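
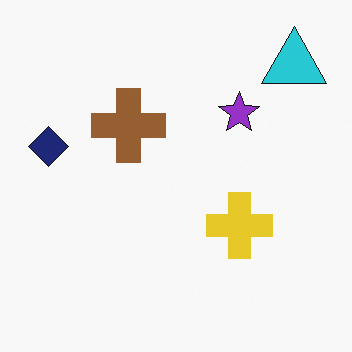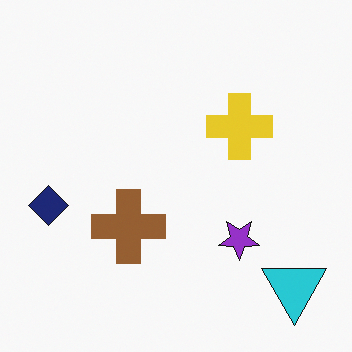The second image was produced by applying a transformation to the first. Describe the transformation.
The image was flipped vertically (top ↔ bottom).

The cyan triangle is in the top-right of the first image and the bottom-right of the second — shapes on opposite sides of the horizontal midline have swapped in a mirror flip.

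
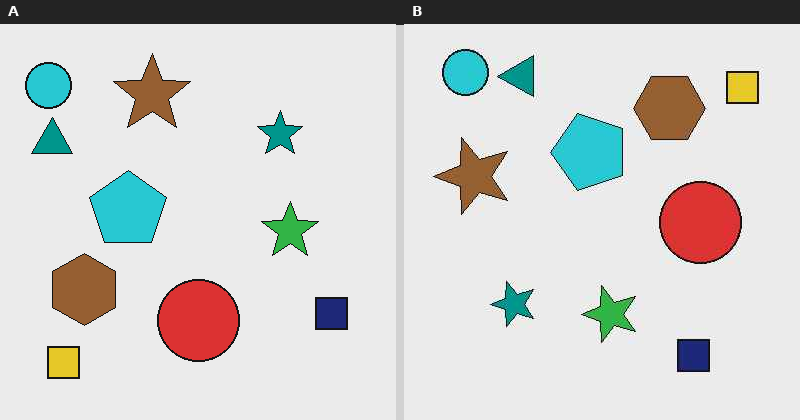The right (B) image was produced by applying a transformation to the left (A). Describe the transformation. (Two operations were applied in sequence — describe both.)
Transposed (reflected across the top-left ↔ bottom-right diagonal), then JPEG-compressed with visible artifacts.

Shapes have swapped their row and column positions — what was in the top-right is now in the bottom-left — a diagonal reflection. Blocky 8×8 compression artifacts appear around shape edges and the flat background shows ringing — characteristic JPEG degradation.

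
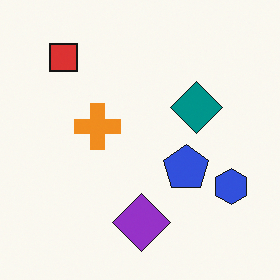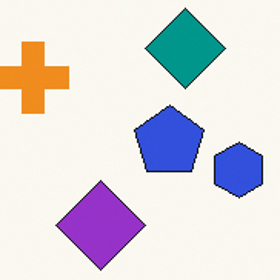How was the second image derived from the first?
It was cropped to a modestly smaller region and rescaled.

The visible shapes are larger and the field of view is narrower; shapes near the original edges may be partly or wholly outside the frame — a crop-and-rescale.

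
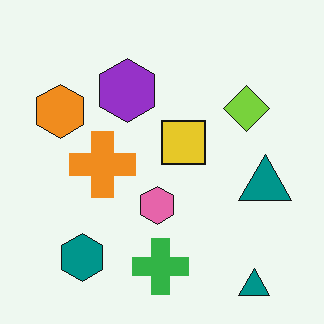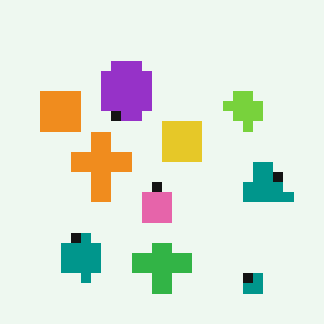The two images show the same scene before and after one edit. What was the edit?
The transformation is: heavily pixelated into large blocks.

Shapes are reduced to large square blocks; fine edges and outlines are lost — a downscale-then-upscale (mosaic) effect.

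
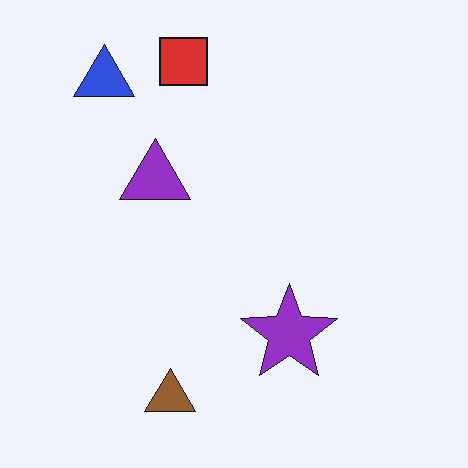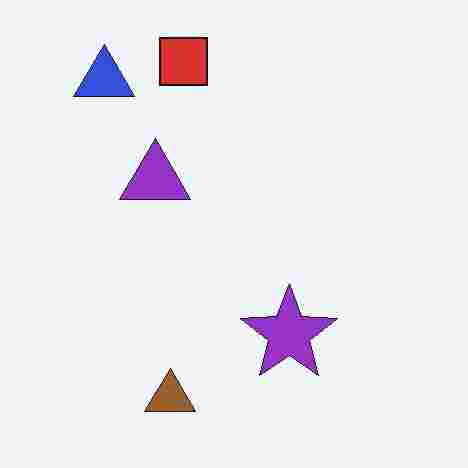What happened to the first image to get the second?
The second image is the first heavily JPEG-compressed with obvious blocking artifacts.

Blocky 8×8 compression artifacts appear around shape edges and the flat background shows ringing — characteristic JPEG degradation.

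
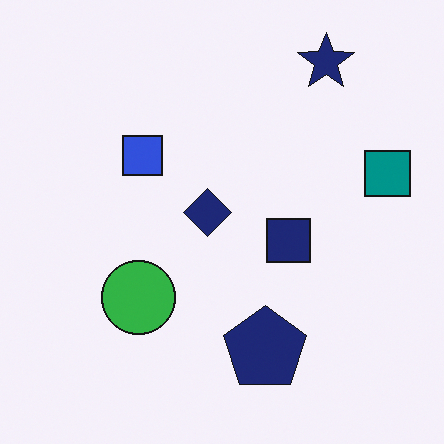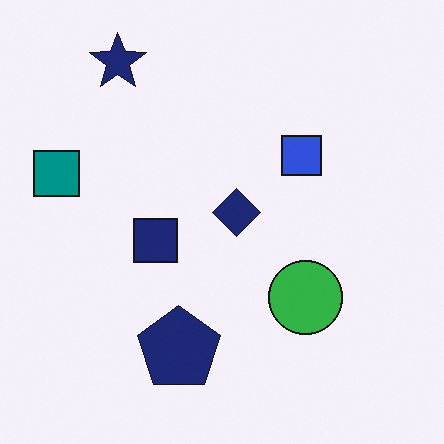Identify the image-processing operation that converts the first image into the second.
The transformation is: flipped horizontally (left ↔ right).

The teal square is in the right of the first image and the left of the second — shapes on opposite sides of the vertical midline have swapped in a mirror flip.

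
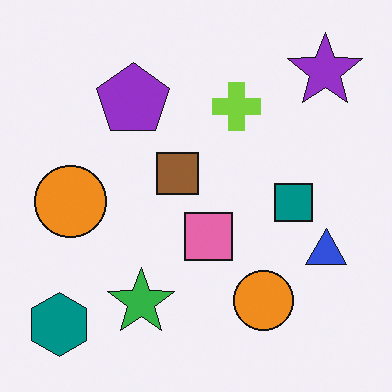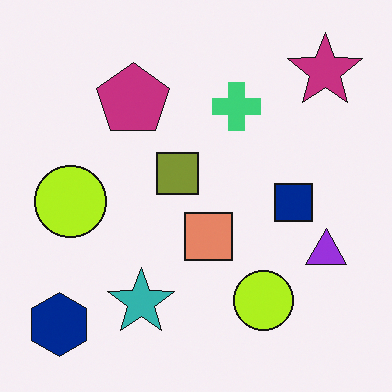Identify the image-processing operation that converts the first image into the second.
The image was hue-shifted by a small amount.

Every shape's color has rotated by the same amount around the hue wheel — a uniform hue shift.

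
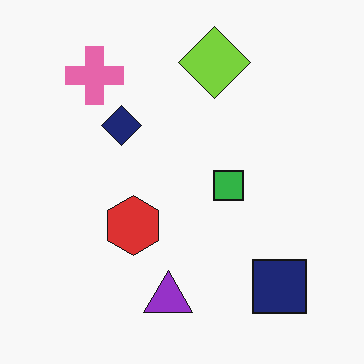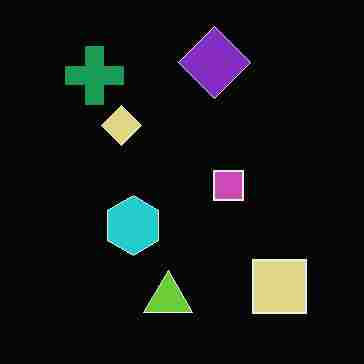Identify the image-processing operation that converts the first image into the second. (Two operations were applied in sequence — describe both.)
The transformation is: heavily JPEG-compressed with obvious blocking artifacts, then color-inverted (negative).

Blocky 8×8 compression artifacts appear around shape edges and the flat background shows ringing — characteristic JPEG degradation. The light background has become dark and every shape's color is its complement — a photographic negative.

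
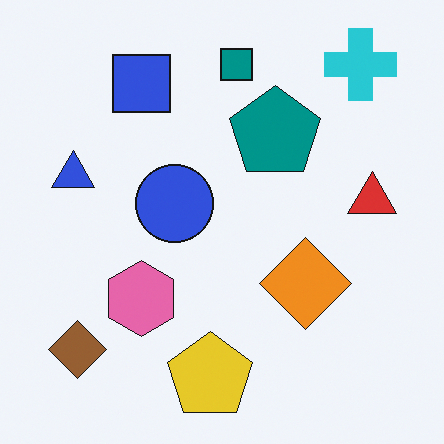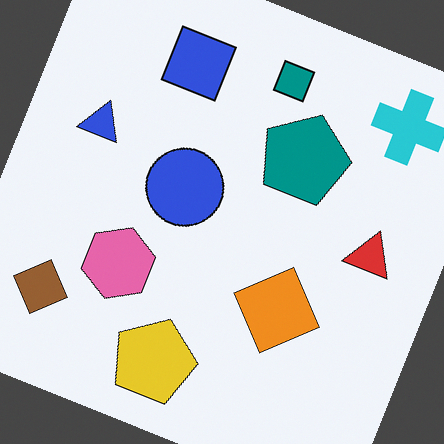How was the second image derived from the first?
This is the original image rotated clockwise by a clearly visible amount.

Every shape is tilted by the same angle and the image corners show triangular fill wedges — a whole-image rotation by a non-right angle.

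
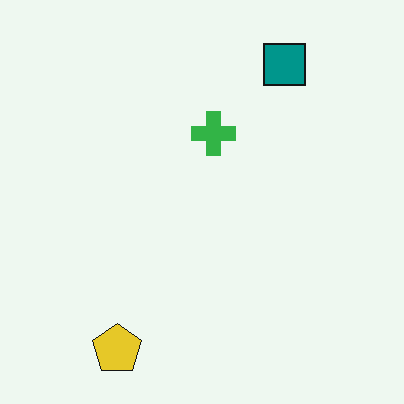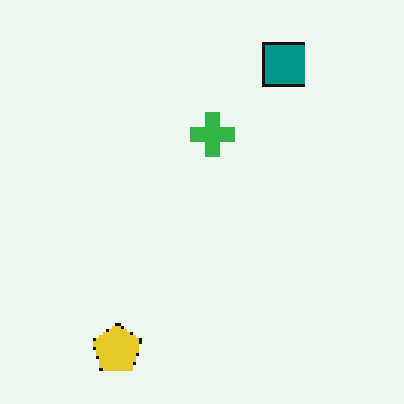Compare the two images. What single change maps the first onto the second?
It was mildly pixelated.

Shapes are reduced to large square blocks; fine edges and outlines are lost — a downscale-then-upscale (mosaic) effect.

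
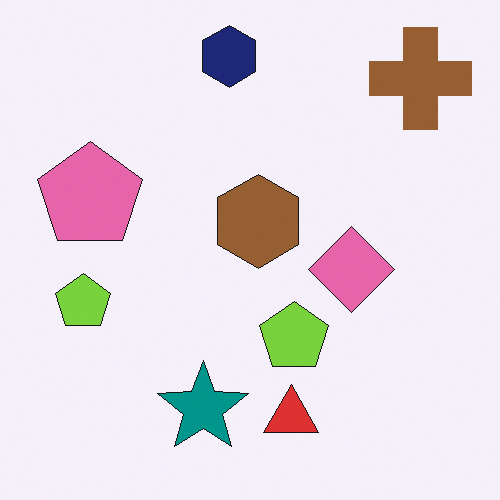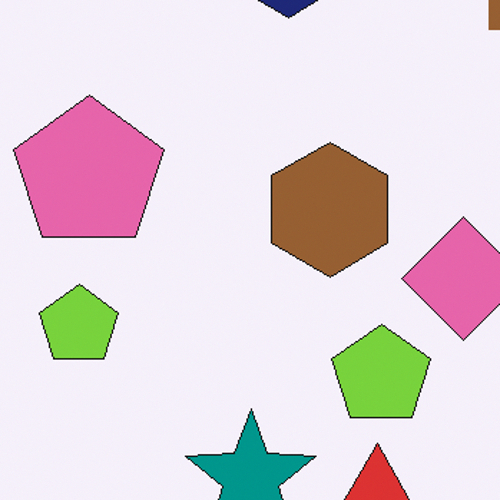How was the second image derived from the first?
Cropped to a modestly smaller region and rescaled.

The visible shapes are larger and the field of view is narrower; shapes near the original edges may be partly or wholly outside the frame — a crop-and-rescale.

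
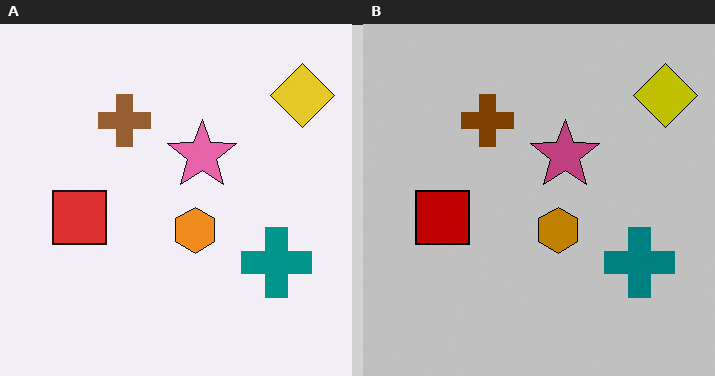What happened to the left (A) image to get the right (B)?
The image was heavily posterized to just a handful of flat colors.

Each flat color has snapped to a coarser quantized level — most visibly, the near-white background has dropped to a flat grey.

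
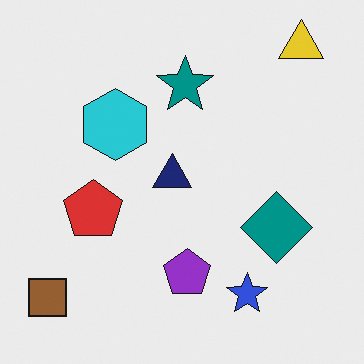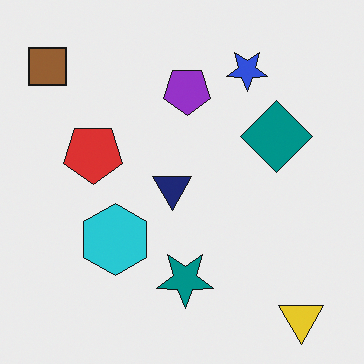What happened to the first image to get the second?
The image was flipped vertically (top ↔ bottom).

The yellow triangle is in the top-right of the first image and the bottom-right of the second — shapes on opposite sides of the horizontal midline have swapped in a mirror flip.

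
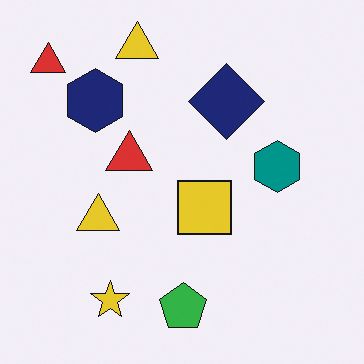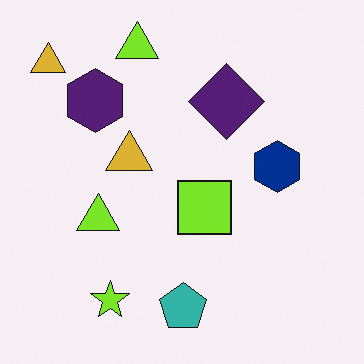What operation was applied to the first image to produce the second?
It was hue-shifted by a small amount.

Every shape's color has rotated by the same amount around the hue wheel — a uniform hue shift.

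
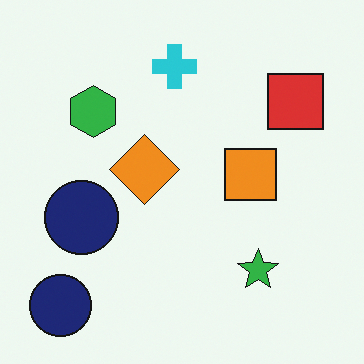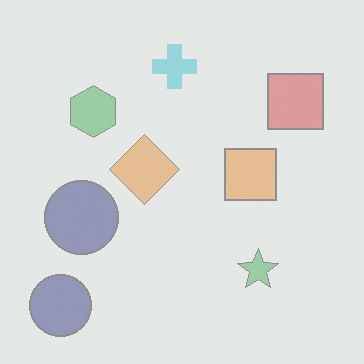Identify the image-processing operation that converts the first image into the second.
This is the original image given much lower contrast.

Tones are pushed toward mid-grey across the whole image — a global contrast change.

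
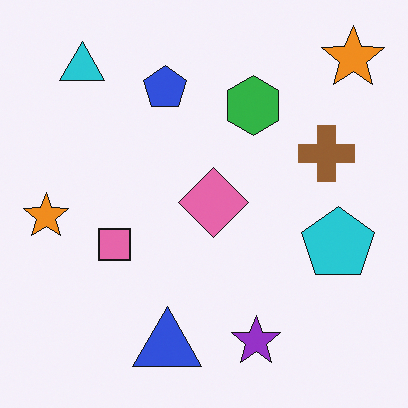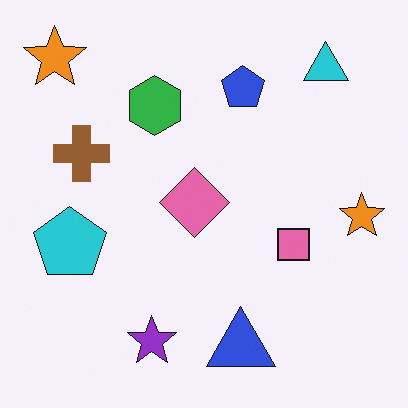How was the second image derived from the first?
The second image is the first flipped horizontally (left ↔ right).

The cyan pentagon is in the right of the first image and the left of the second — shapes on opposite sides of the vertical midline have swapped in a mirror flip.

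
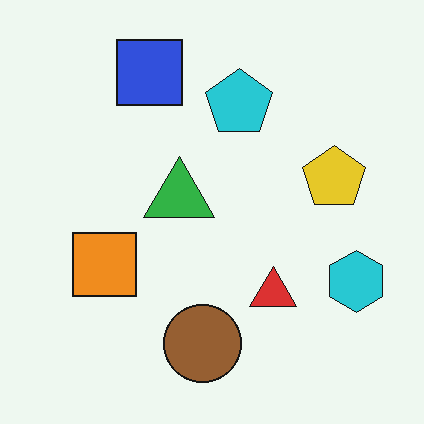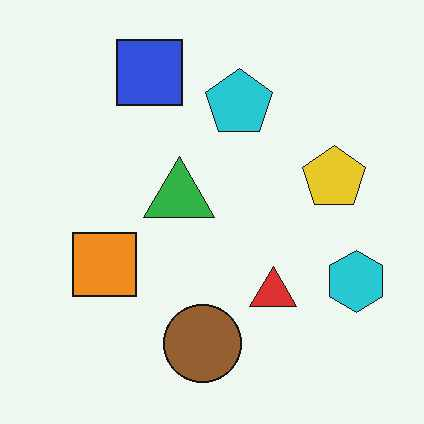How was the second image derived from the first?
The second image is the first given moderate JPEG compression.

Blocky 8×8 compression artifacts appear around shape edges and the flat background shows ringing — characteristic JPEG degradation.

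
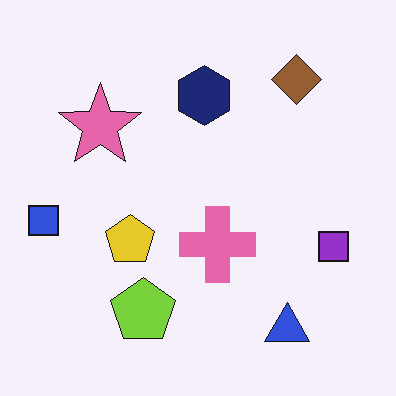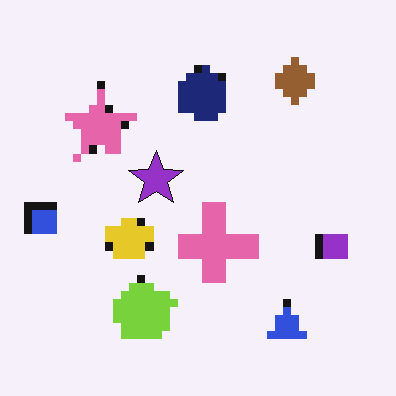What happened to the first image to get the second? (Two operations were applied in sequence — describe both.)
Moderately pixelated, then overlaid with an additional purple star.

Shapes are reduced to large square blocks; fine edges and outlines are lost — a downscale-then-upscale (mosaic) effect. A purple star appears in the second image that is absent from the first.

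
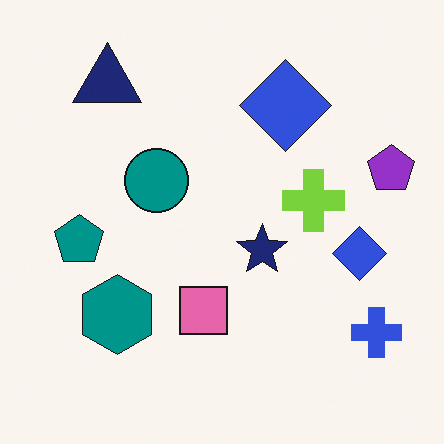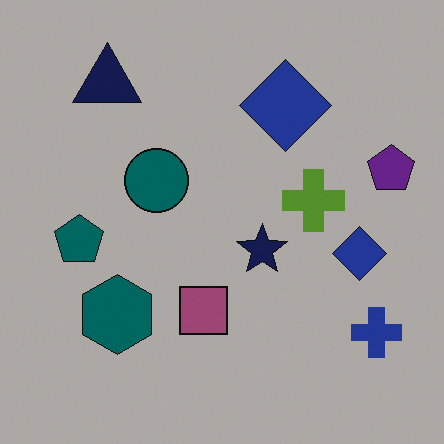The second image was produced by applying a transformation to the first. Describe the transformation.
The image was substantially darkened.

Every pixel — background and shapes alike — is uniformly darkened.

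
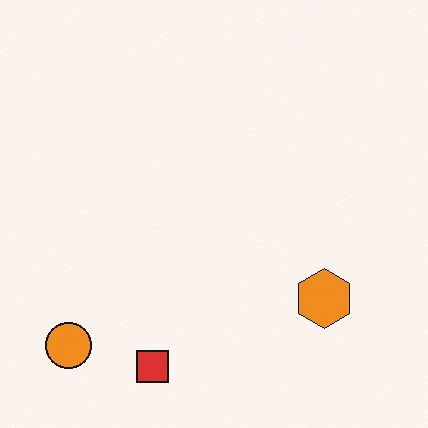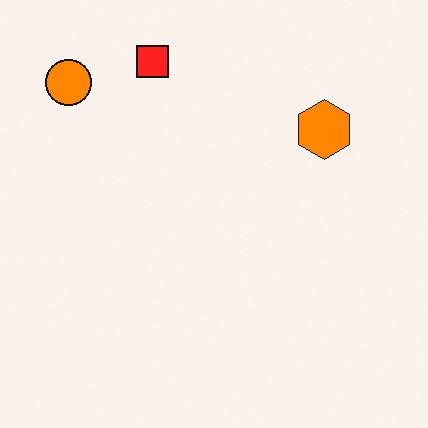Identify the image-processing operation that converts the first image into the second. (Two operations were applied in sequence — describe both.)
This is the original image flipped vertically (top ↔ bottom), then slightly oversaturated.

The red square is in the bottom of the first image and the top of the second — shapes on opposite sides of the horizontal midline have swapped in a mirror flip. All colors are more vivid — a global saturation change.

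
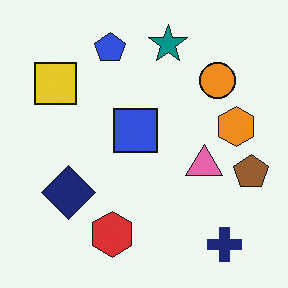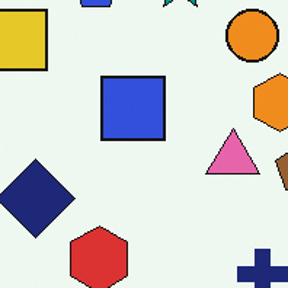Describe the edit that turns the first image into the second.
This is the original image cropped to a modestly smaller region and rescaled.

The visible shapes are larger and the field of view is narrower; shapes near the original edges may be partly or wholly outside the frame — a crop-and-rescale.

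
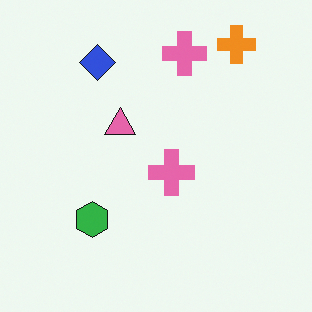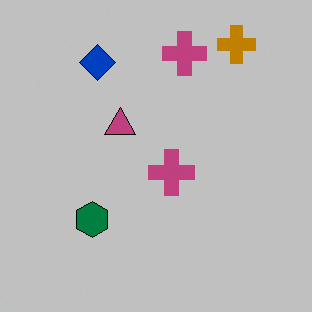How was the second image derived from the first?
It was aggressively posterized.

Each flat color has snapped to a coarser quantized level — most visibly, the near-white background has dropped to a flat grey.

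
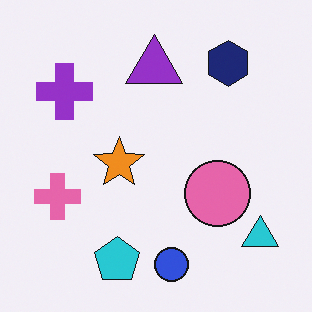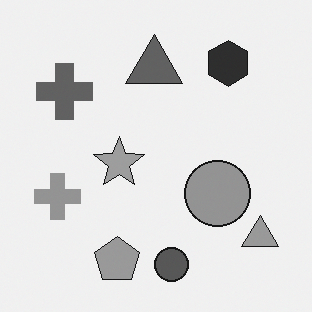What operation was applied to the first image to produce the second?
The image was converted to grayscale.

All color is removed — every shape is now a shade of grey.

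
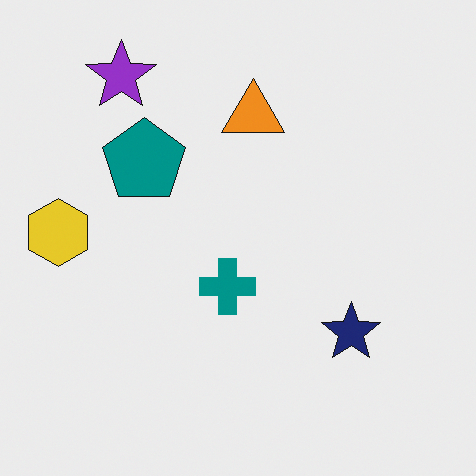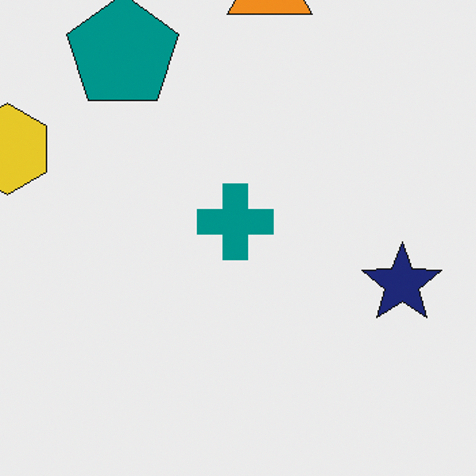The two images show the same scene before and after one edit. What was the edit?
The second image is the first cropped slightly and scaled back up.

The visible shapes are larger and the field of view is narrower; shapes near the original edges may be partly or wholly outside the frame — a crop-and-rescale.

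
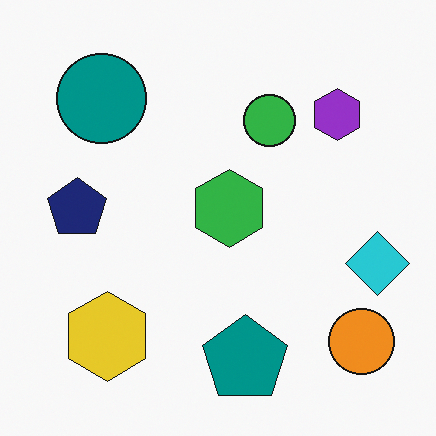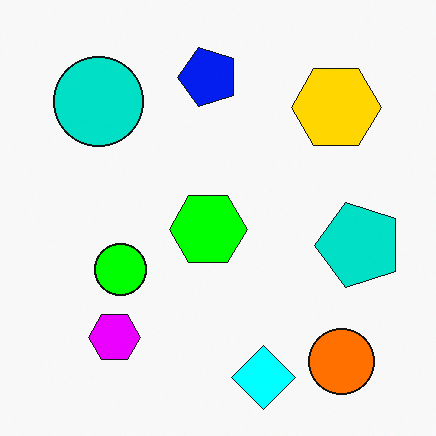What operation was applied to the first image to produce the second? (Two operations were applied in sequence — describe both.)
Heavily oversaturated, then transposed (reflected across the top-left ↔ bottom-right diagonal).

All colors are more vivid — a global saturation change. Shapes have swapped their row and column positions — what was in the top-right is now in the bottom-left — a diagonal reflection.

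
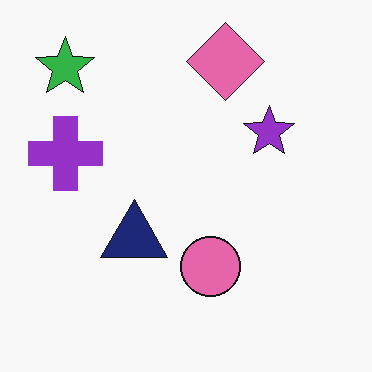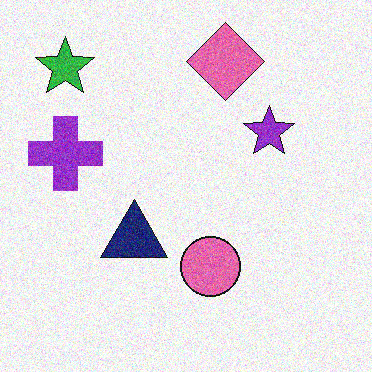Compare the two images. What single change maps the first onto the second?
This is the original image degraded with moderate additive noise.

Random speckle covers the whole image, including the flat background.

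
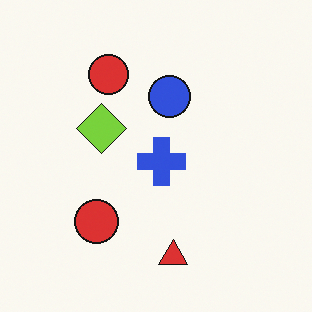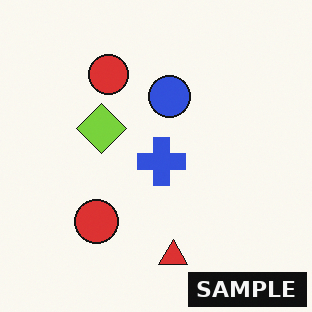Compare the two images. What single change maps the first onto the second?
This is the original image watermarked with the text "SAMPLE" in the lower-right corner.

A dark label reading "SAMPLE" appears in the lower-right corner.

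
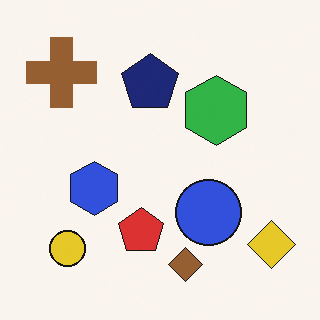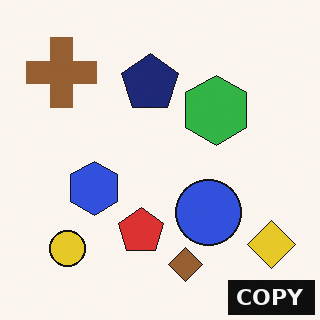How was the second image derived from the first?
It was watermarked with the text "COPY" in the lower-right corner.

A dark label reading "COPY" appears in the lower-right corner.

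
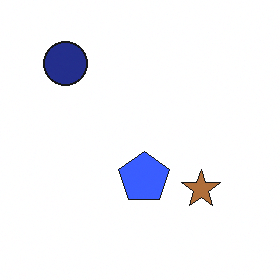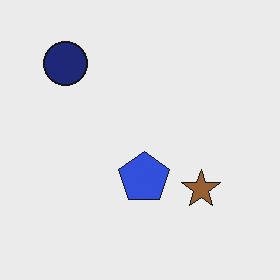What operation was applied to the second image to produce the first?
Brightened a little.

Every pixel — background and shapes alike — is uniformly brightened.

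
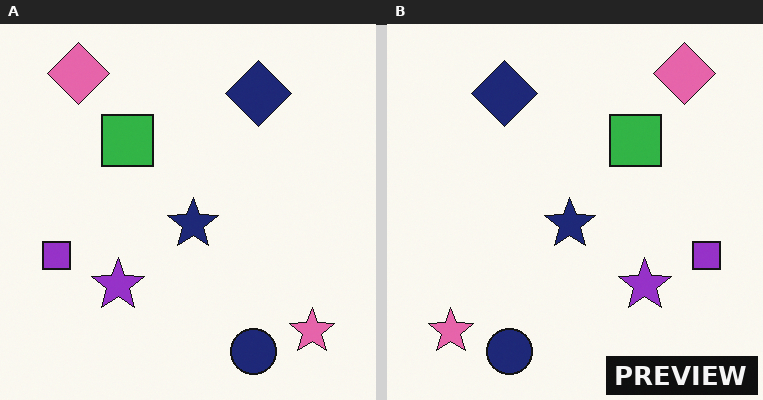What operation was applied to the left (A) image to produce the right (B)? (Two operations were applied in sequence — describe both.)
This is the original image flipped horizontally (left ↔ right), then watermarked with the text "PREVIEW" in the lower-right corner.

The purple square is in the left of the left (A) image and the right of the right (B) — shapes on opposite sides of the vertical midline have swapped in a mirror flip. A dark label reading "PREVIEW" appears in the lower-right corner.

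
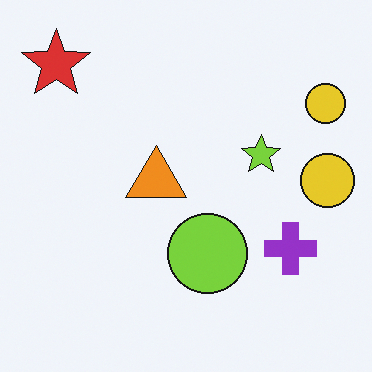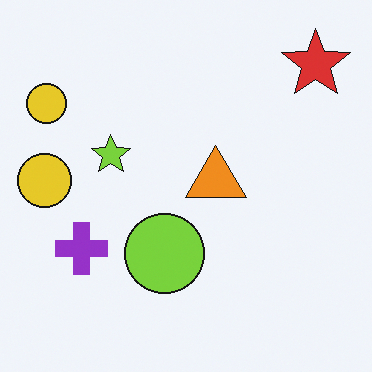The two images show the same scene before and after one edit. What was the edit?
The image was flipped horizontally (left ↔ right).

The red star is in the top-left of the first image and the top-right of the second — shapes on opposite sides of the vertical midline have swapped in a mirror flip.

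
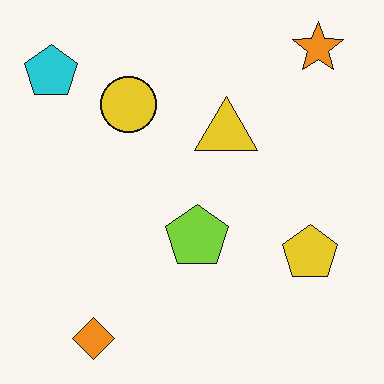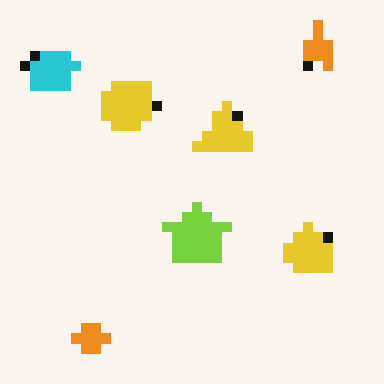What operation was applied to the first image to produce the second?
The transformation is: heavily pixelated into large blocks.

Shapes are reduced to large square blocks; fine edges and outlines are lost — a downscale-then-upscale (mosaic) effect.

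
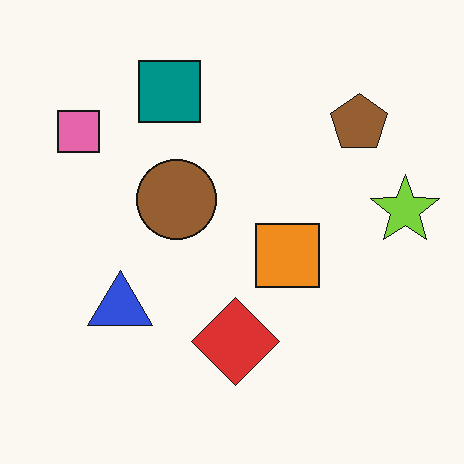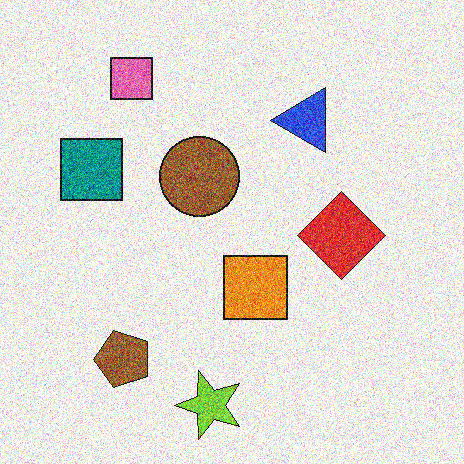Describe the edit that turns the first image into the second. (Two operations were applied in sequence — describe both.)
The image was transposed (reflected across the top-left ↔ bottom-right diagonal), then degraded with a thick layer of grain.

Shapes have swapped their row and column positions — what was in the top-right is now in the bottom-left — a diagonal reflection. Random speckle covers the whole image, including the flat background.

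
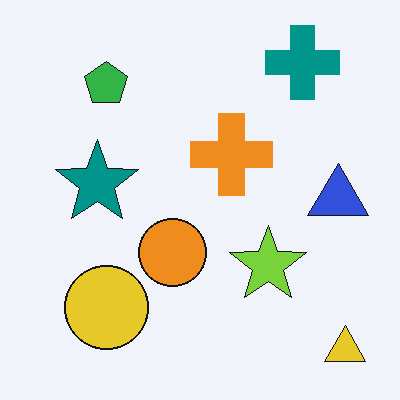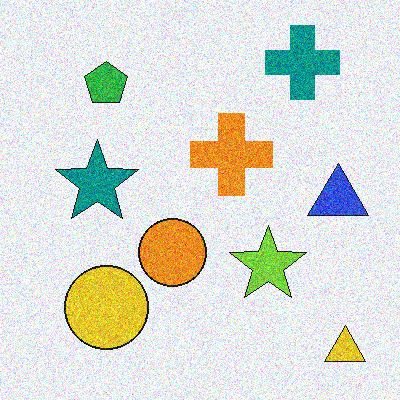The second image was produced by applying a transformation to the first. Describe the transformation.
This is the original image degraded with strong gaussian noise.

Random speckle covers the whole image, including the flat background.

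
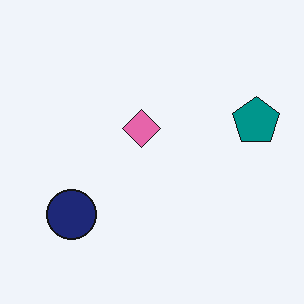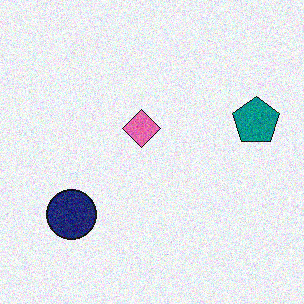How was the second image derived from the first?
The image was degraded with visible gaussian noise.

Random speckle covers the whole image, including the flat background.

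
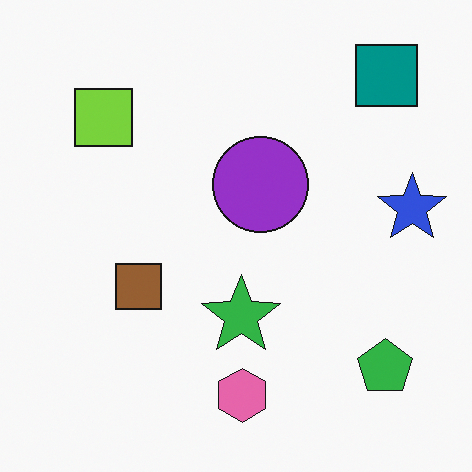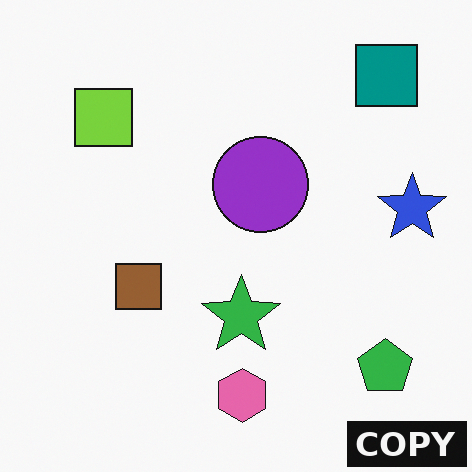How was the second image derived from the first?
Watermarked with the text "COPY" in the lower-right corner.

A dark label reading "COPY" appears in the lower-right corner.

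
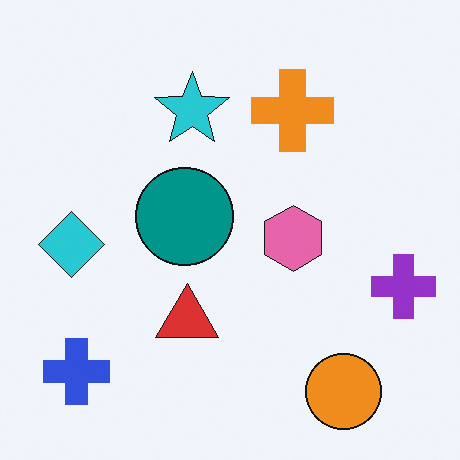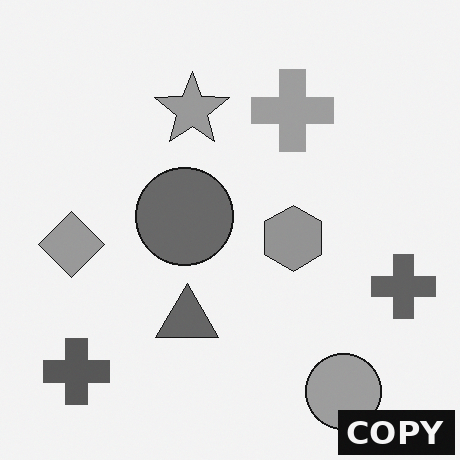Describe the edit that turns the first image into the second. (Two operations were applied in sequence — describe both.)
It was converted to grayscale, then watermarked with the text "COPY" in the lower-right corner.

All color is removed — every shape is now a shade of grey. A dark label reading "COPY" appears in the lower-right corner.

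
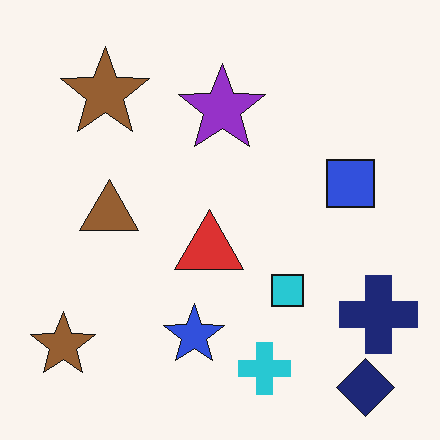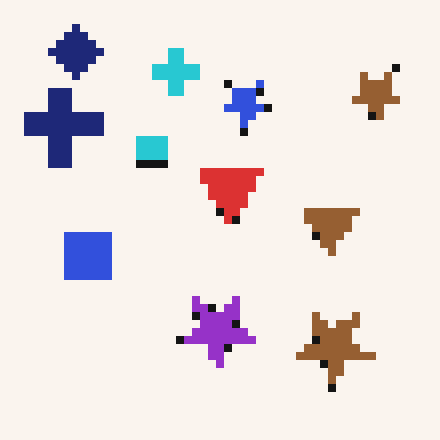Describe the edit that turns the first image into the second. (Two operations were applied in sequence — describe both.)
Rotated 180°, then moderately pixelated.

The navy diamond sits in the bottom-right of the first image and the top-left of the second — consistent with a whole-image 180° rotation. Shapes are reduced to large square blocks; fine edges and outlines are lost — a downscale-then-upscale (mosaic) effect.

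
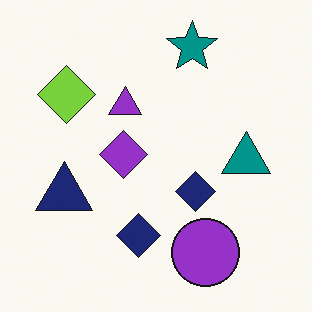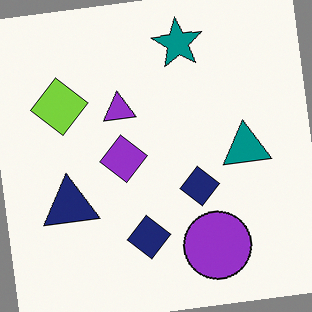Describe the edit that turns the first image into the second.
The transformation is: rotated counter-clockwise by a small amount.

Every shape is tilted by the same angle and the image corners show triangular fill wedges — a whole-image rotation by a non-right angle.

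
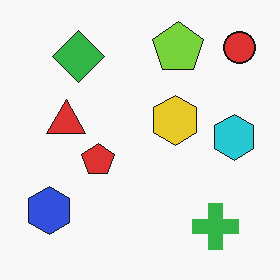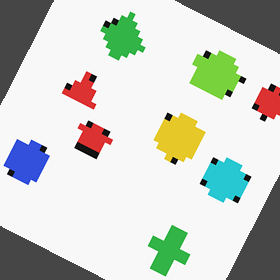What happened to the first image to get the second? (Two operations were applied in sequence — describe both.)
This is the original image moderately pixelated, then rotated clockwise by a moderate amount.

Shapes are reduced to large square blocks; fine edges and outlines are lost — a downscale-then-upscale (mosaic) effect. Every shape is tilted by the same angle and the image corners show triangular fill wedges — a whole-image rotation by a non-right angle.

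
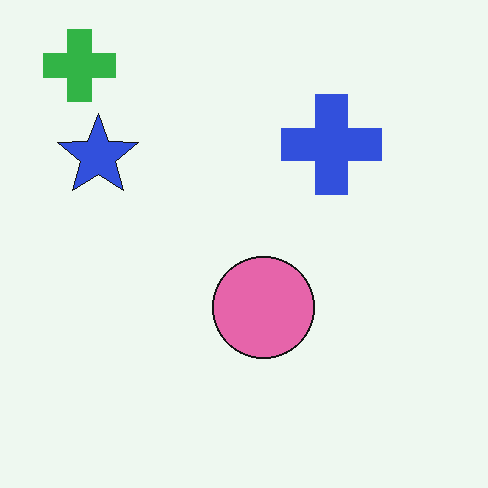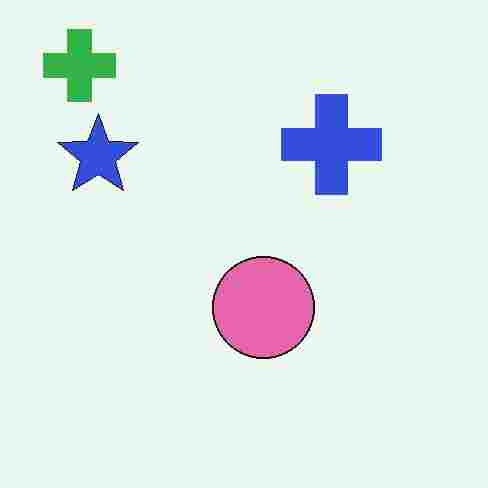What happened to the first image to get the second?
Heavily JPEG-compressed with obvious blocking artifacts.

Blocky 8×8 compression artifacts appear around shape edges and the flat background shows ringing — characteristic JPEG degradation.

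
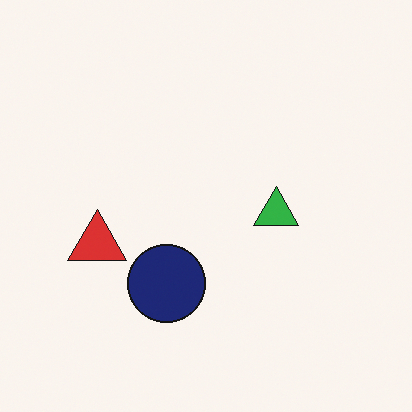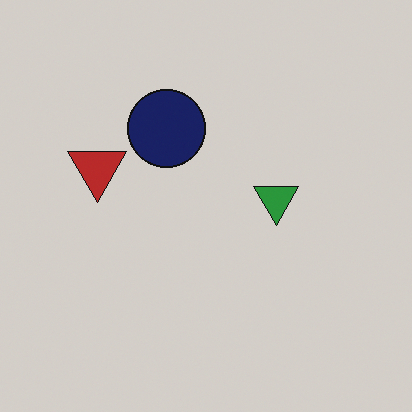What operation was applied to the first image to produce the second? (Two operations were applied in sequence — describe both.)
It was flipped vertically (top ↔ bottom), then slightly darkened.

The navy circle is in the bottom of the first image and the top of the second — shapes on opposite sides of the horizontal midline have swapped in a mirror flip. Every pixel — background and shapes alike — is uniformly darkened.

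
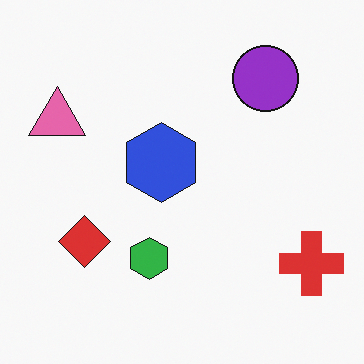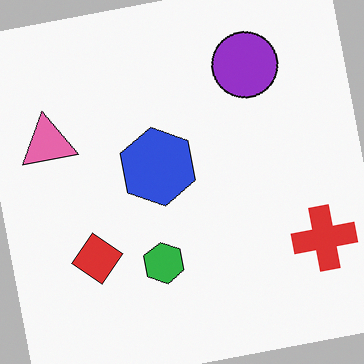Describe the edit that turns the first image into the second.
This is the original image rotated counter-clockwise by a small amount.

Every shape is tilted by the same angle and the image corners show triangular fill wedges — a whole-image rotation by a non-right angle.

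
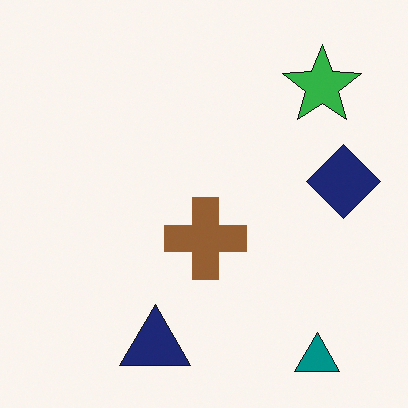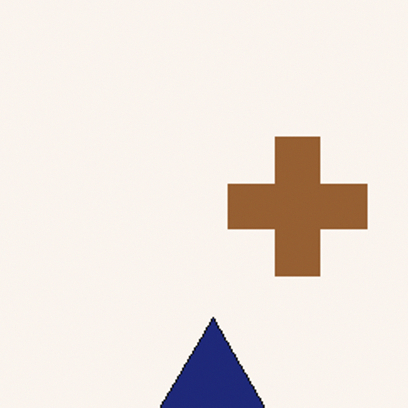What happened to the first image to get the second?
Cropped tightly and scaled back up.

The visible shapes are larger and the field of view is narrower; shapes near the original edges may be partly or wholly outside the frame — a crop-and-rescale.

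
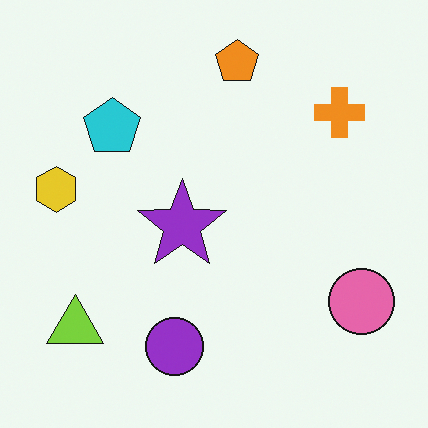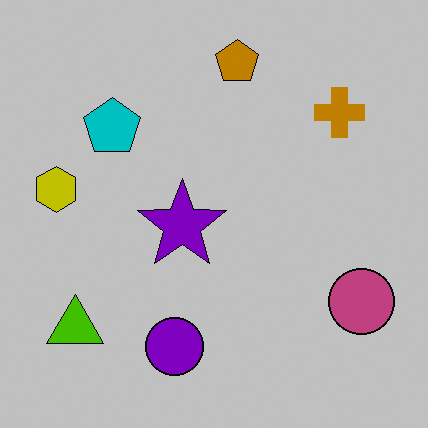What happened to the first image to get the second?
The image was aggressively posterized.

Each flat color has snapped to a coarser quantized level — most visibly, the near-white background has dropped to a flat grey.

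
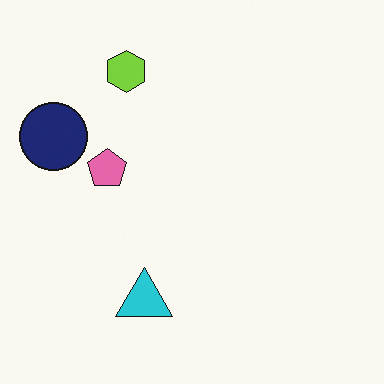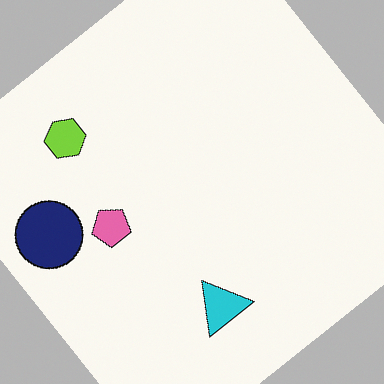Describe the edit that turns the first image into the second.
The transformation is: rotated counter-clockwise by a large amount — several tens of degrees.

Every shape is tilted by the same angle and the image corners show triangular fill wedges — a whole-image rotation by a non-right angle.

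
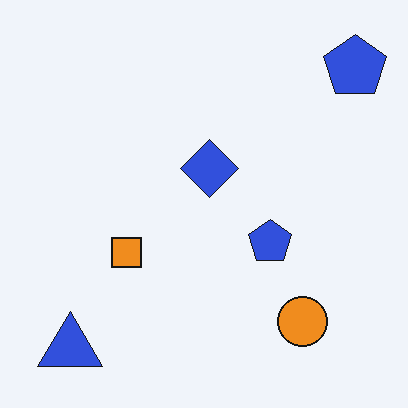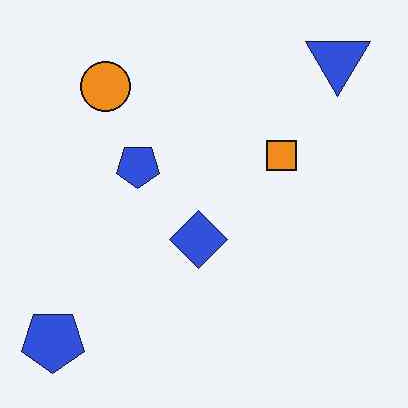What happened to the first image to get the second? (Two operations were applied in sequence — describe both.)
The second image is the first JPEG-compressed with visible artifacts, then rotated 180°.

Blocky 8×8 compression artifacts appear around shape edges and the flat background shows ringing — characteristic JPEG degradation. The blue triangle sits in the bottom-left of the first image and the top-right of the second — consistent with a whole-image 180° rotation.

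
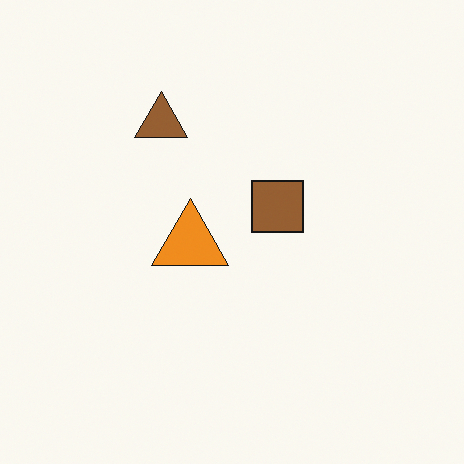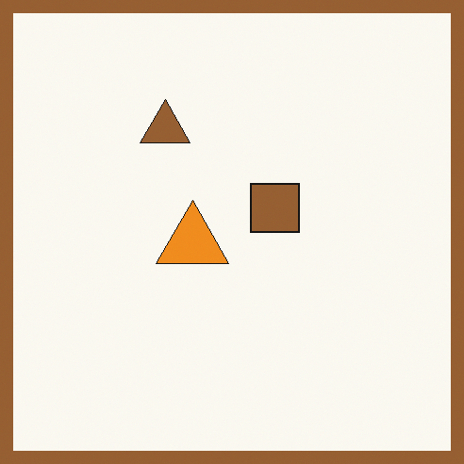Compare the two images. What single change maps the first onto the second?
This is the original image framed with a brown border.

A solid brown frame runs around the edge of the second image, with the content slightly shrunk inside it.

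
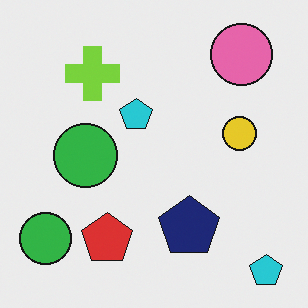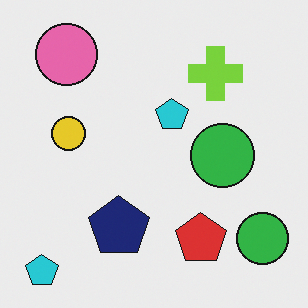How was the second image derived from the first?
The second image is the first flipped horizontally (left ↔ right).

The pink circle is in the top-right of the first image and the top-left of the second — shapes on opposite sides of the vertical midline have swapped in a mirror flip.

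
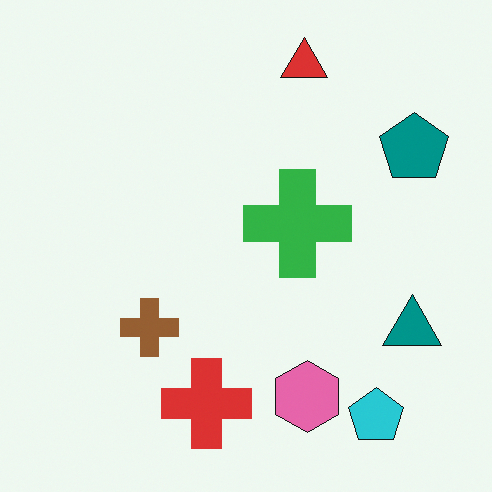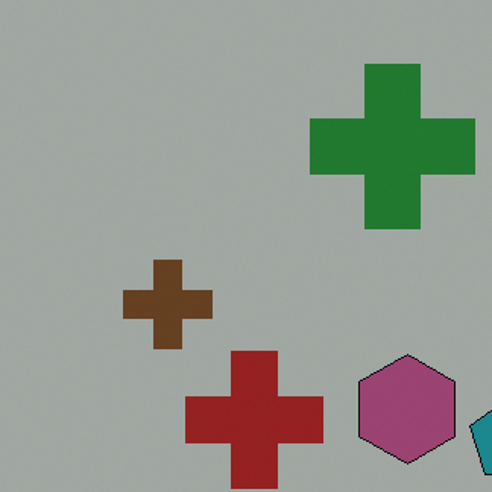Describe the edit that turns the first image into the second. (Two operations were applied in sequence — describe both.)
The image was cropped to a modestly smaller region and rescaled, then substantially darkened.

The visible shapes are larger and the field of view is narrower; shapes near the original edges may be partly or wholly outside the frame — a crop-and-rescale. Every pixel — background and shapes alike — is uniformly darkened.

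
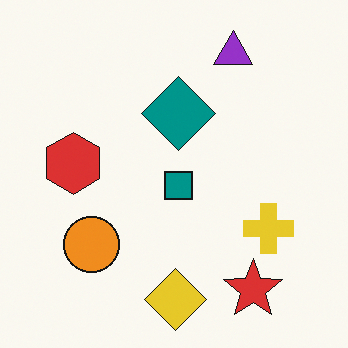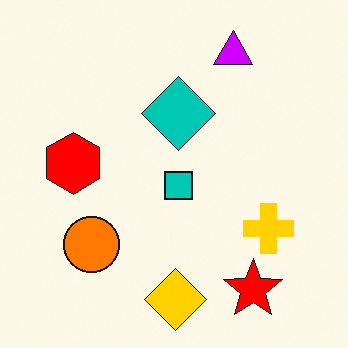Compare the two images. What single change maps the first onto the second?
The second image is the first heavily oversaturated.

All colors are more vivid — a global saturation change.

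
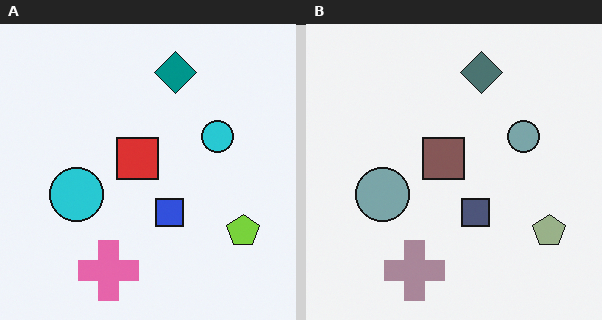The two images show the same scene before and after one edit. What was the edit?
The image was made much more muted (saturation change).

All colors are more muted and greyish — a global saturation change.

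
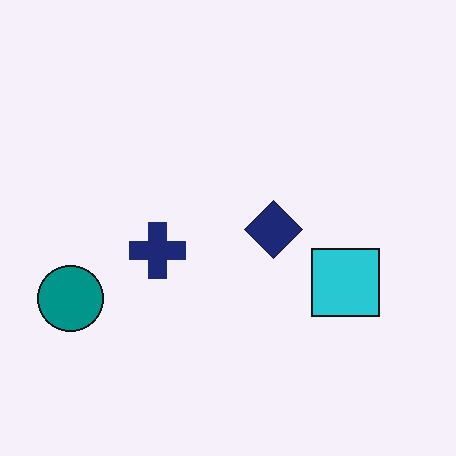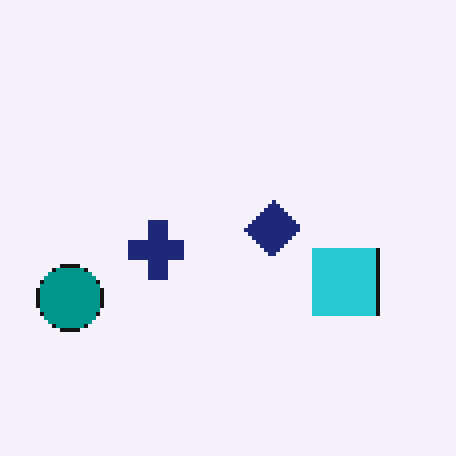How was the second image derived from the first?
It was lightly pixelated (a mild mosaic effect).

Shapes are reduced to large square blocks; fine edges and outlines are lost — a downscale-then-upscale (mosaic) effect.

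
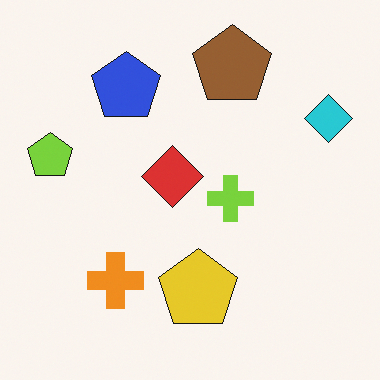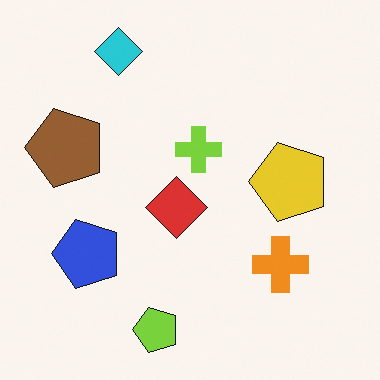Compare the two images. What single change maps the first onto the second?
The second image is the first rotated 90° counter-clockwise.

The cyan diamond sits in the top-right of the first image and the top-left of the second — consistent with a whole-image 90° counter-clockwise rotation.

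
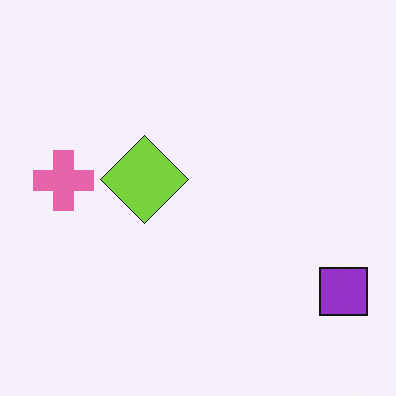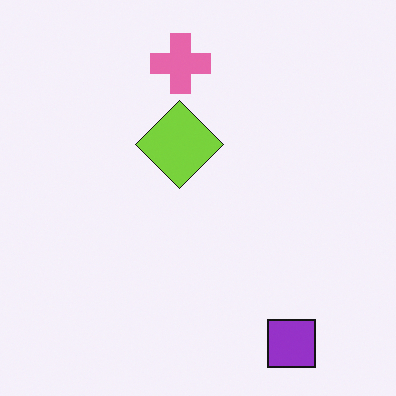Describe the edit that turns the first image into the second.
The image was transposed (reflected across the top-left ↔ bottom-right diagonal).

Shapes have swapped their row and column positions — what was in the top-right is now in the bottom-left — a diagonal reflection.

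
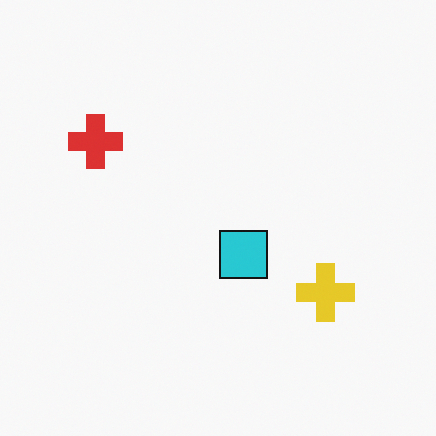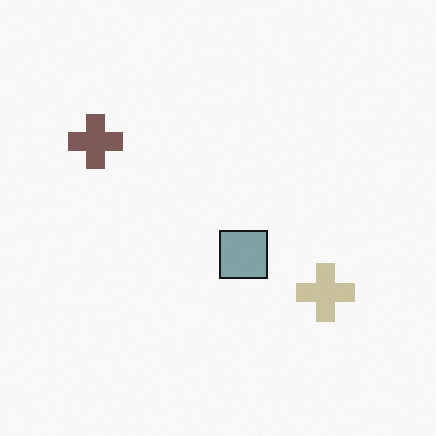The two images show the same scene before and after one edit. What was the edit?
The transformation is: made much more muted (saturation change).

All colors are more muted and greyish — a global saturation change.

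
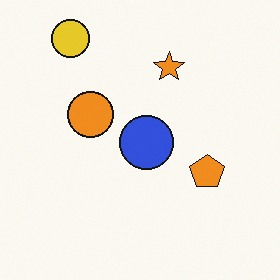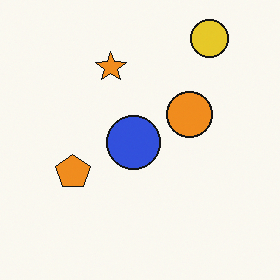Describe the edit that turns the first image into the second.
This is the original image flipped horizontally (left ↔ right).

The yellow circle is in the top-left of the first image and the top-right of the second — shapes on opposite sides of the vertical midline have swapped in a mirror flip.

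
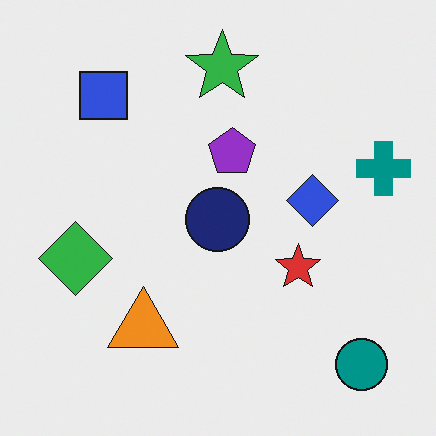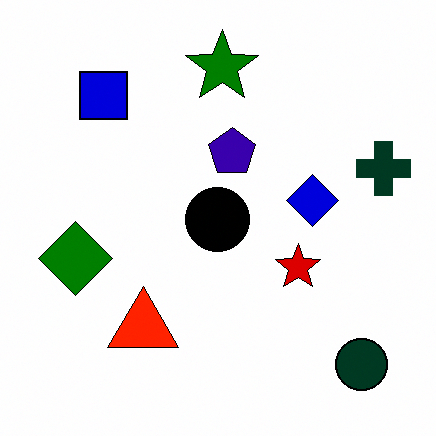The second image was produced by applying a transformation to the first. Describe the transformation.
The image was given much higher contrast.

Tones are pushed away from mid-grey across the whole image — a global contrast change.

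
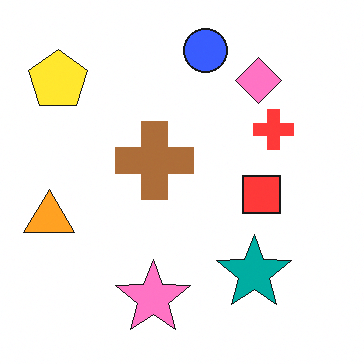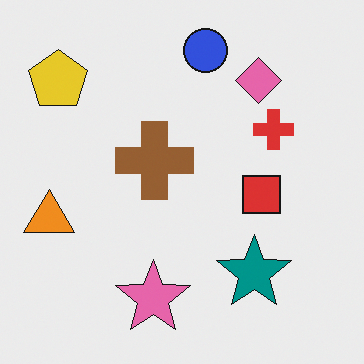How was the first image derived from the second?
The first image is the second brightened a little.

Every pixel — background and shapes alike — is uniformly brightened.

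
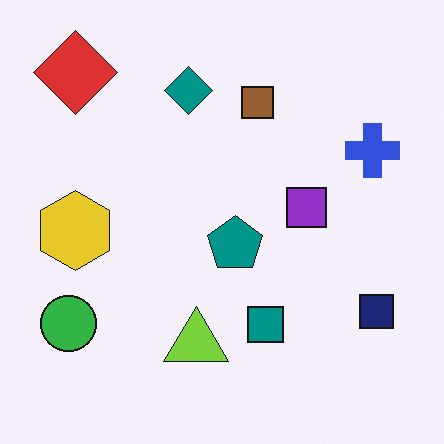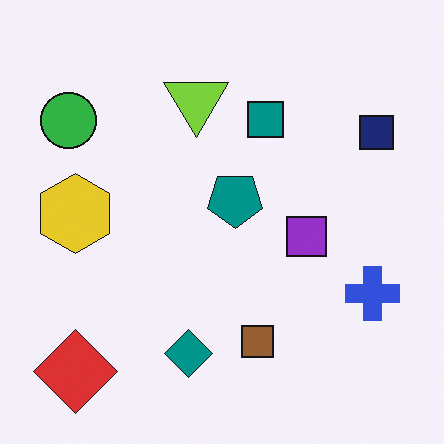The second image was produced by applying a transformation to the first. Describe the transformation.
Flipped vertically (top ↔ bottom).

The red diamond is in the top-left of the first image and the bottom-left of the second — shapes on opposite sides of the horizontal midline have swapped in a mirror flip.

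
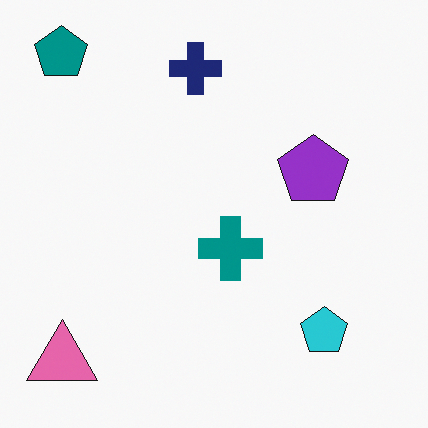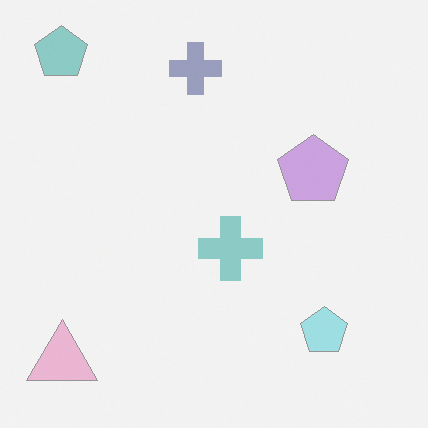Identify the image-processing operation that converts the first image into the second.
This is the original image washed out (contrast reduced).

Tones are pushed toward mid-grey across the whole image — a global contrast change.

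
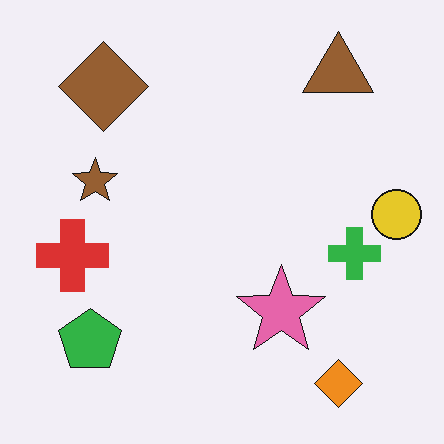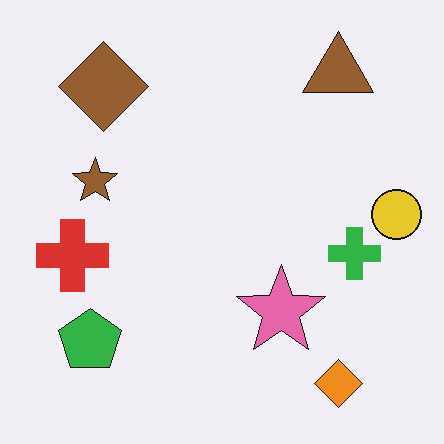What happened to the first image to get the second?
It was given moderate JPEG compression.

Blocky 8×8 compression artifacts appear around shape edges and the flat background shows ringing — characteristic JPEG degradation.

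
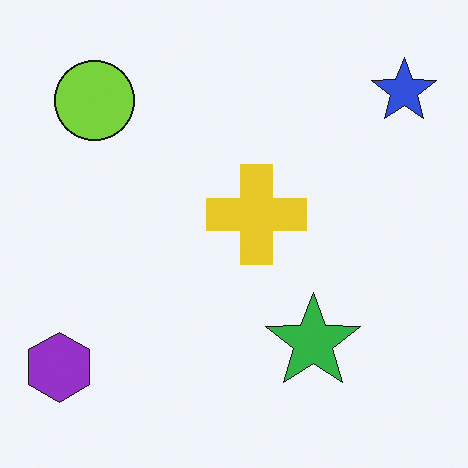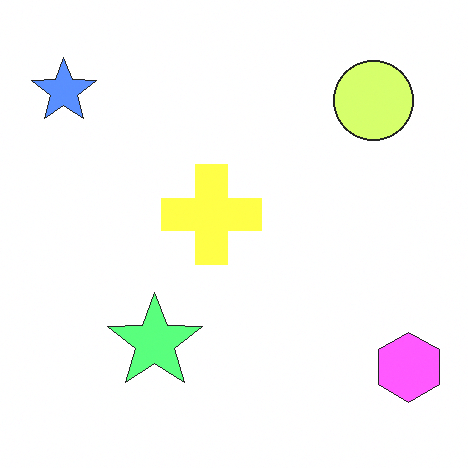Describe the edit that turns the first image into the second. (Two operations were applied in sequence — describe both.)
The second image is the first flipped horizontally (left ↔ right), then brightened a lot.

The purple hexagon is in the bottom-left of the first image and the bottom-right of the second — shapes on opposite sides of the vertical midline have swapped in a mirror flip. Every pixel — background and shapes alike — is uniformly brightened.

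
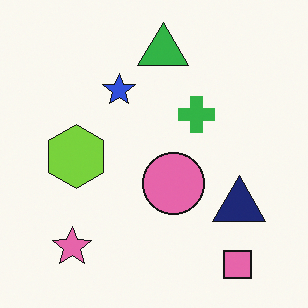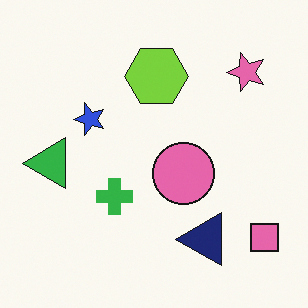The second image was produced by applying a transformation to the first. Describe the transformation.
Transposed (reflected across the top-left ↔ bottom-right diagonal).

Shapes have swapped their row and column positions — what was in the top-right is now in the bottom-left — a diagonal reflection.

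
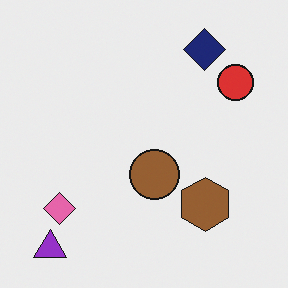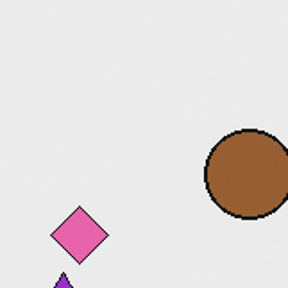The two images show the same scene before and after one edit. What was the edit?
This is the original image cropped to a noticeably smaller region and rescaled.

The visible shapes are larger and the field of view is narrower; shapes near the original edges may be partly or wholly outside the frame — a crop-and-rescale.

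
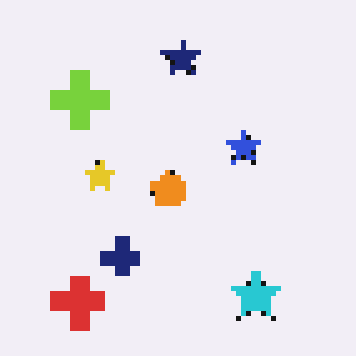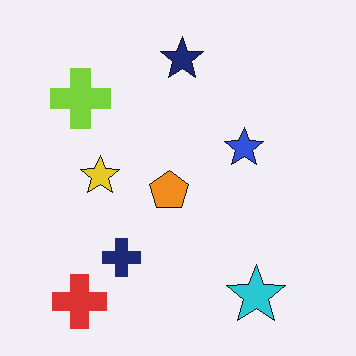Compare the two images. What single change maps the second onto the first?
It was mildly pixelated.

Shapes are reduced to large square blocks; fine edges and outlines are lost — a downscale-then-upscale (mosaic) effect.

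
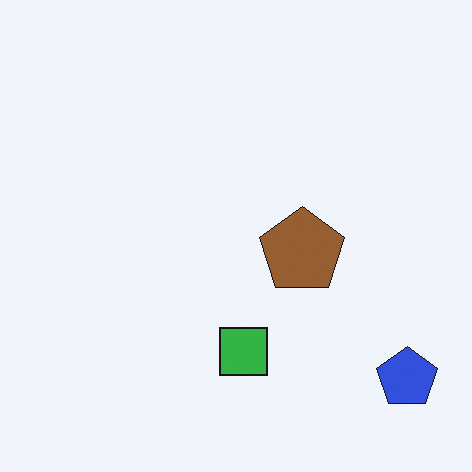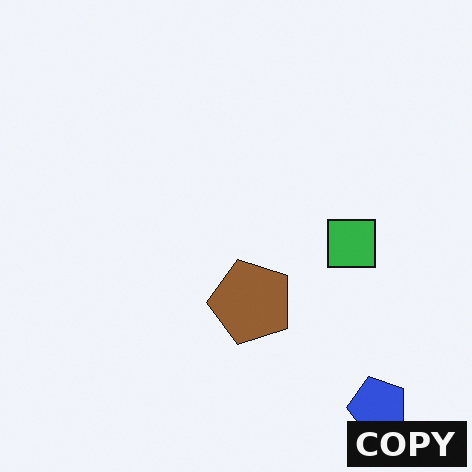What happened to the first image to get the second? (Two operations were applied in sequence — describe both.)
The second image is the first transposed (reflected across the top-left ↔ bottom-right diagonal), then watermarked with the text "COPY" in the lower-right corner.

Shapes have swapped their row and column positions — what was in the top-right is now in the bottom-left — a diagonal reflection. A dark label reading "COPY" appears in the lower-right corner.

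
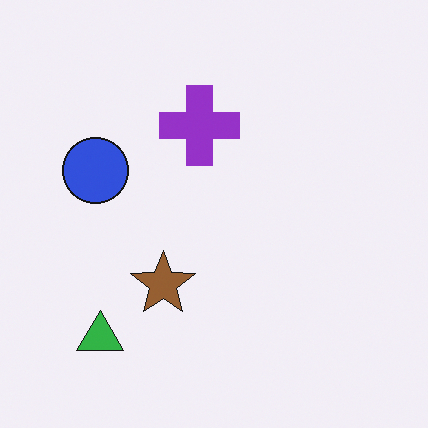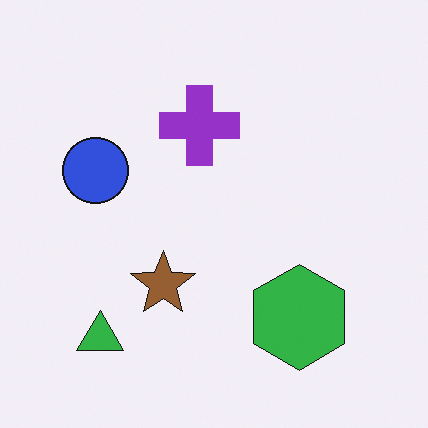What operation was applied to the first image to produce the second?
Overlaid with an additional green hexagon.

A green hexagon appears in the second image that is absent from the first.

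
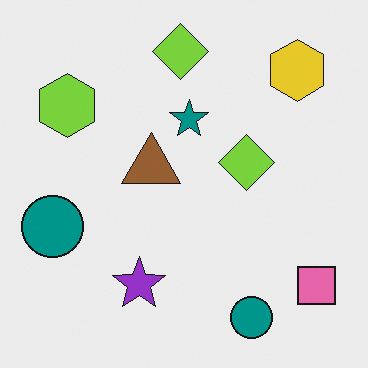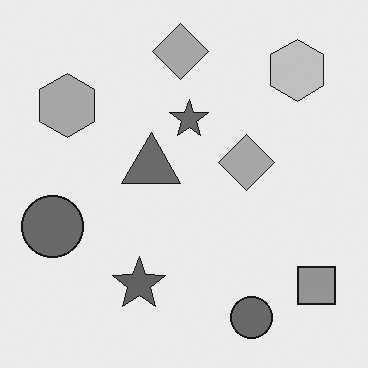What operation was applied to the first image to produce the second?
Converted to grayscale.

All color is removed — every shape is now a shade of grey.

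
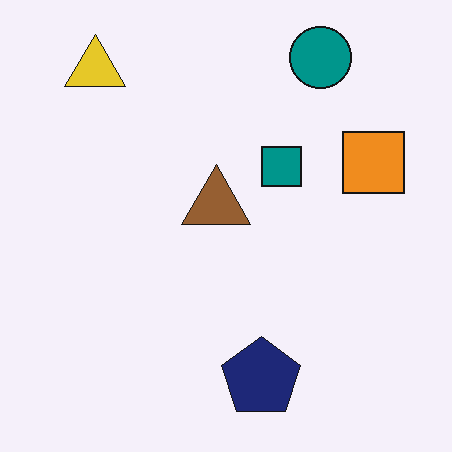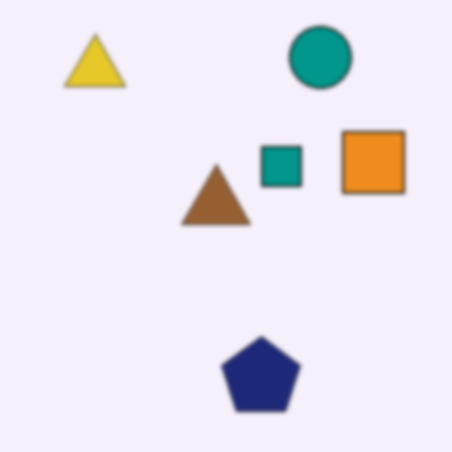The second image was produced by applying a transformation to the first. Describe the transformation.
Given a subtle gaussian blur.

Shape edges and outlines are uniformly softened across the whole image.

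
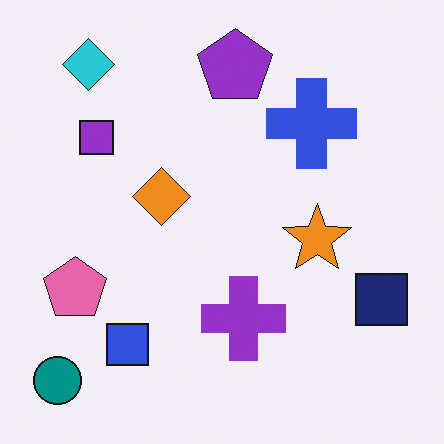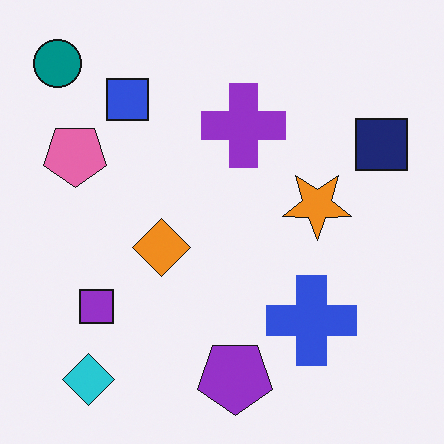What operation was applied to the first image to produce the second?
It was flipped vertically (top ↔ bottom).

The teal circle is in the bottom-left of the first image and the top-left of the second — shapes on opposite sides of the horizontal midline have swapped in a mirror flip.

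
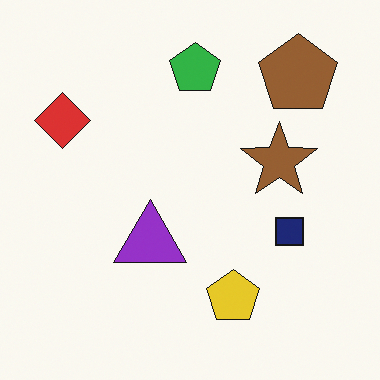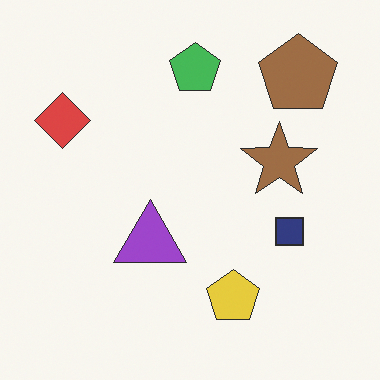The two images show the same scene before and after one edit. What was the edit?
It was given slightly reduced contrast.

Tones are pushed toward mid-grey across the whole image — a global contrast change.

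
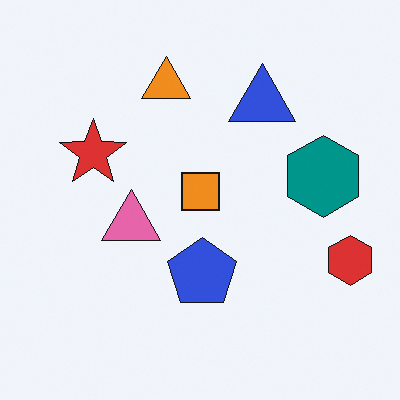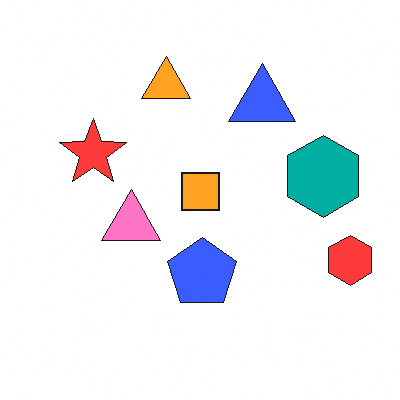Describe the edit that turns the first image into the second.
This is the original image slightly brightened.

Every pixel — background and shapes alike — is uniformly brightened.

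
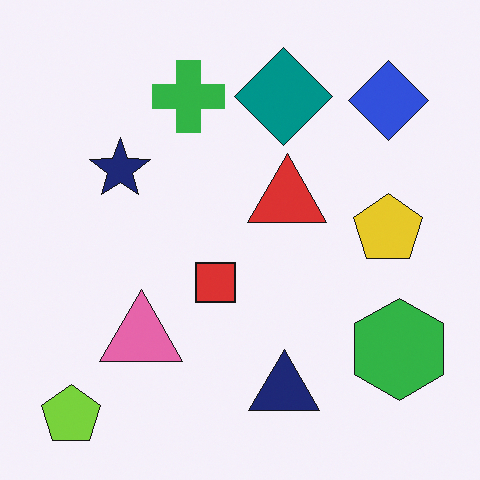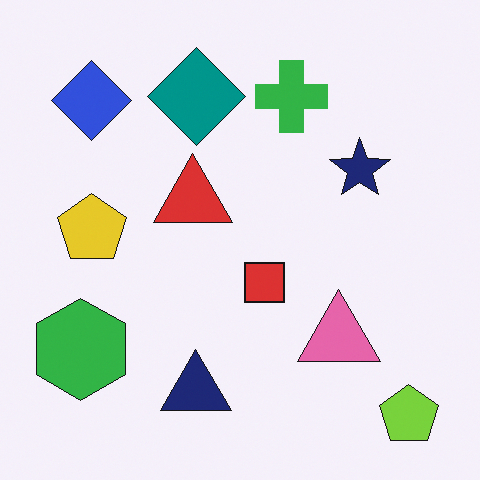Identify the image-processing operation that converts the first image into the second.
Flipped horizontally (left ↔ right).

The lime pentagon is in the bottom-left of the first image and the bottom-right of the second — shapes on opposite sides of the vertical midline have swapped in a mirror flip.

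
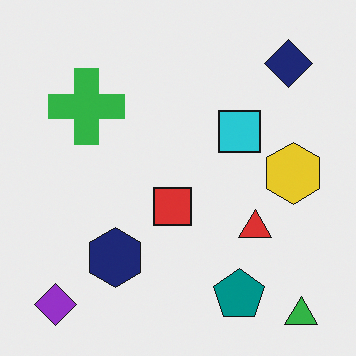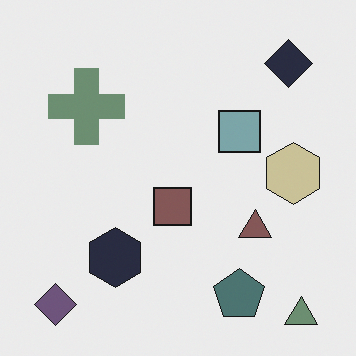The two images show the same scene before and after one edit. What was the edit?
The second image is the first made much more muted (saturation change).

All colors are more muted and greyish — a global saturation change.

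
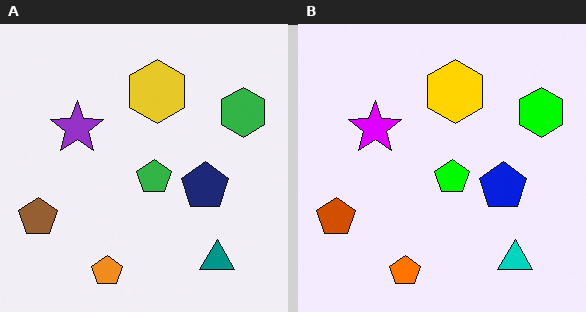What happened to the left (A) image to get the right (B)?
This is the original image made much more vivid (saturation change).

All colors are more vivid — a global saturation change.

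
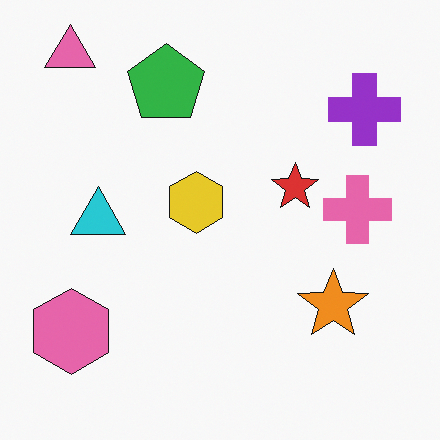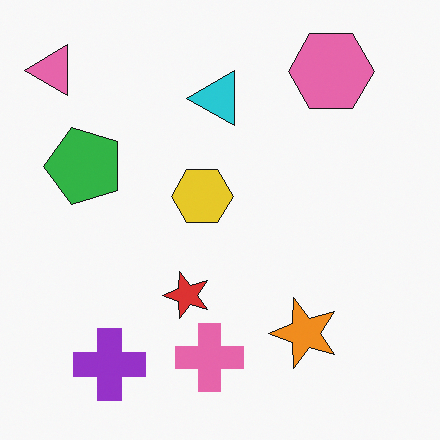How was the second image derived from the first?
It was transposed (reflected across the top-left ↔ bottom-right diagonal).

Shapes have swapped their row and column positions — what was in the top-right is now in the bottom-left — a diagonal reflection.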